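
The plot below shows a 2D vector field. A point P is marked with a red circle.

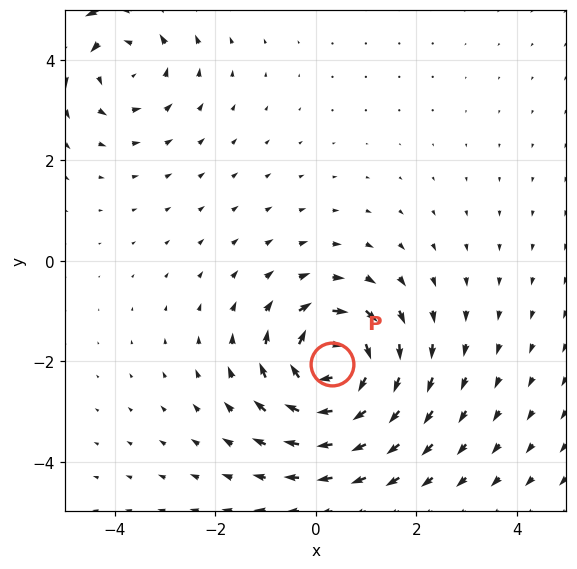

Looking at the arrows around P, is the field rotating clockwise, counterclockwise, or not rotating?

clockwise

Near P at (0.3, -2.1) the arrows circulate clockwise. The curl (z-component) there is about -6; negative curl means clockwise rotation.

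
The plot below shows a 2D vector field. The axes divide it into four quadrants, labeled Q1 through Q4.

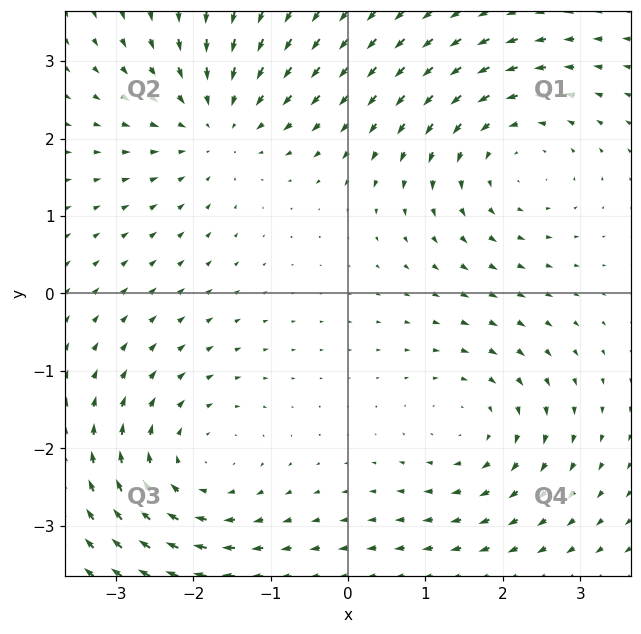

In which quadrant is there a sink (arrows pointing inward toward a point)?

Q2

The sink sits at approximately (-1.7, 2.2), which lies in quadrant Q2. The divergence there is about -4, negative as expected for a sink.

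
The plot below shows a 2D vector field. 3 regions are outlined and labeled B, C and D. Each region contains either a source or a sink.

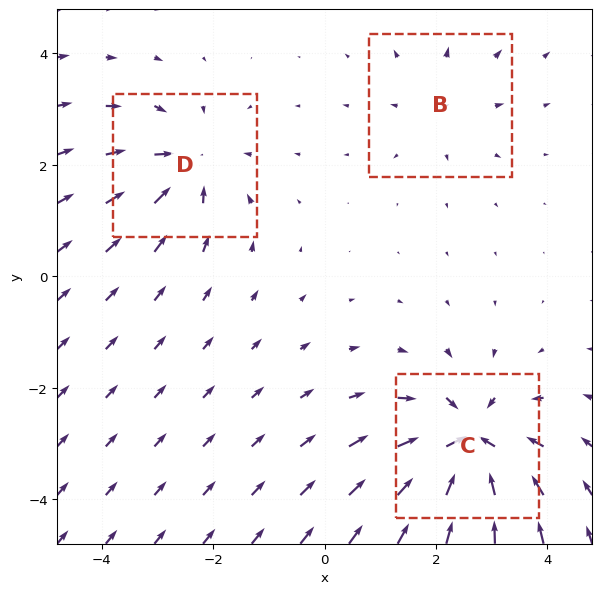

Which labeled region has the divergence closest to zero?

B

Divergence at each region's feature centre — B: about +2, C: about -6, D: about -4. Region B is closest to zero.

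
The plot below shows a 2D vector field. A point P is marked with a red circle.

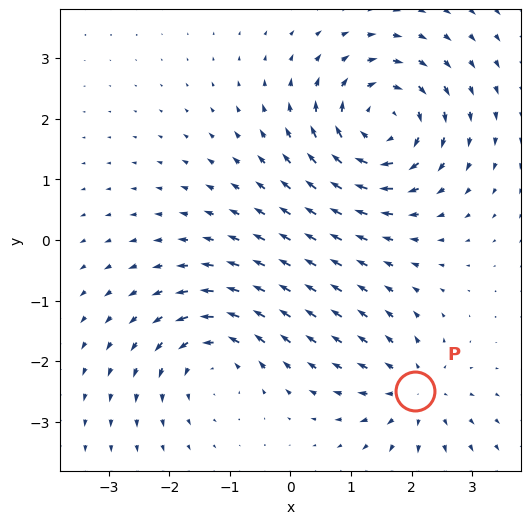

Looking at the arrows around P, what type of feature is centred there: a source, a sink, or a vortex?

At P (2.1, -2.5) the arrows spread outward. Divergence about +4, curl ≈0 — positive divergence with near-zero curl is a source.

source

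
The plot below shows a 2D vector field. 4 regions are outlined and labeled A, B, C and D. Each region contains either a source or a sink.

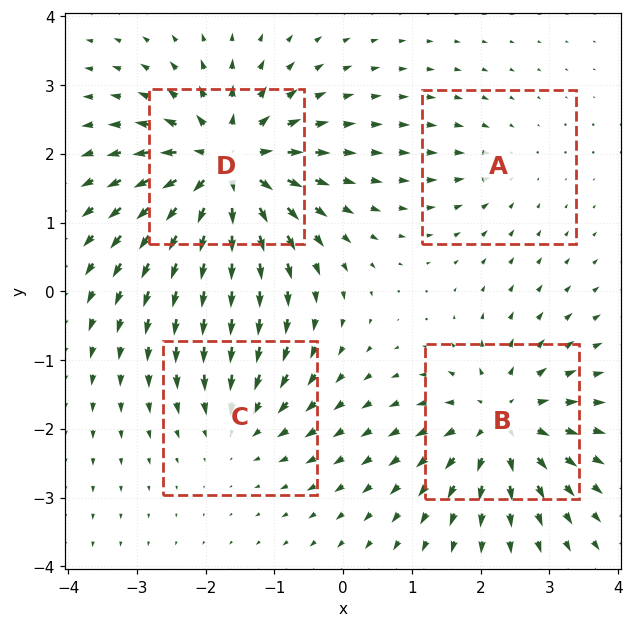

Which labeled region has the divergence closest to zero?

A

Divergence at each region's feature centre — A: about -2, B: about +6, C: about -4, D: about +9. Region A is closest to zero.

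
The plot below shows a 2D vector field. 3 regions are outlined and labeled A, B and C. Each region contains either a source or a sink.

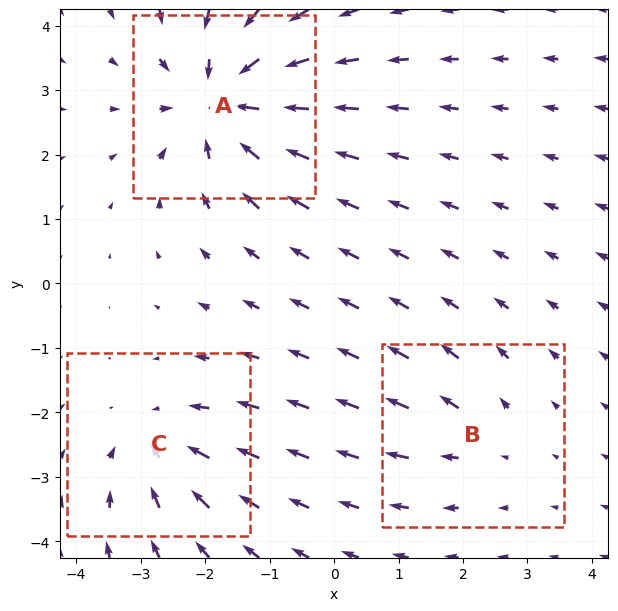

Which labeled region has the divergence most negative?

Divergence at each region's feature centre — A: about -5, B: about +2, C: about -3. Region A is most negative.

A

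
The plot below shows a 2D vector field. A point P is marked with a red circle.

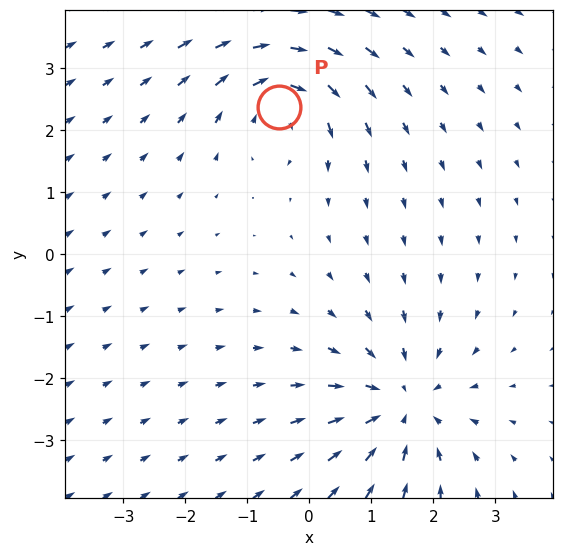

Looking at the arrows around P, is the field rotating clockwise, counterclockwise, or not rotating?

clockwise

Near P at (-0.5, 2.4) the arrows circulate clockwise. The curl (z-component) there is about -4; negative curl means clockwise rotation.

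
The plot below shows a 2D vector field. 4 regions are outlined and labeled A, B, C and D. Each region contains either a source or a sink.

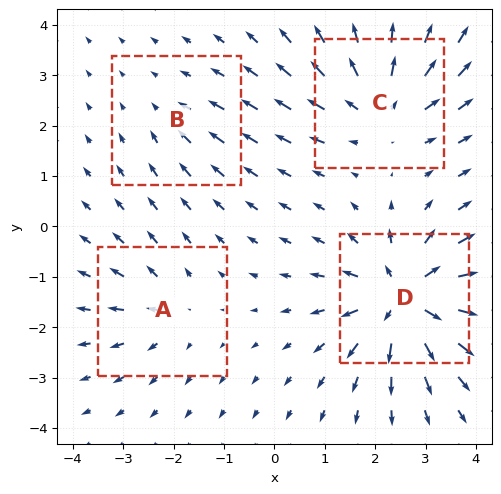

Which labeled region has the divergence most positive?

Divergence at each region's feature centre — A: about +4, B: about -2, C: about +6, D: about +8. Region D is most positive.

D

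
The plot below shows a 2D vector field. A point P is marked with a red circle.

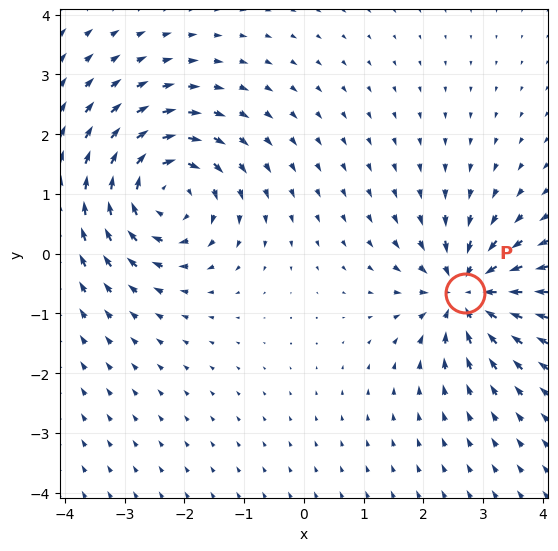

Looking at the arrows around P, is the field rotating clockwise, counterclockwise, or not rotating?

not rotating

Near P at (2.7, -0.7) the arrows show no circulation. The curl there is ≈0.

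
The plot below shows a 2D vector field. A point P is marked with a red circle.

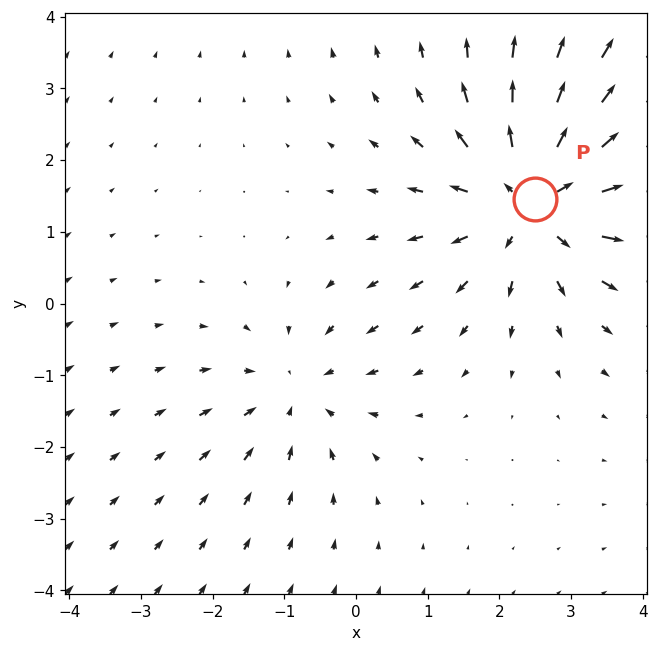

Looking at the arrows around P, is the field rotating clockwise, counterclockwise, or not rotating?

not rotating

Near P at (2.5, 1.5) the arrows show no circulation. The curl there is ≈0.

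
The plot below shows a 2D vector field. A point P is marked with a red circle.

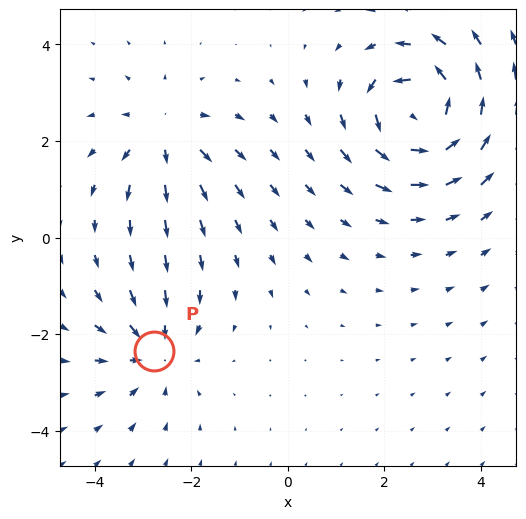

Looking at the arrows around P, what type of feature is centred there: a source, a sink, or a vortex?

At P (-2.8, -2.4) the arrows converge inward. Divergence about -3, curl ≈0 — negative divergence with near-zero curl is a sink.

sink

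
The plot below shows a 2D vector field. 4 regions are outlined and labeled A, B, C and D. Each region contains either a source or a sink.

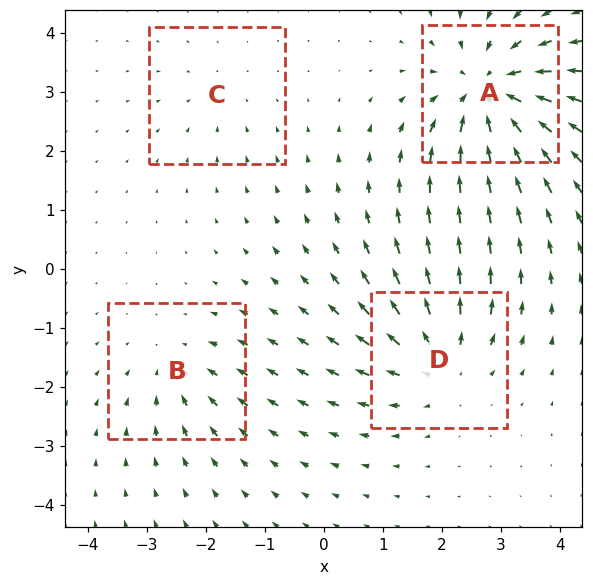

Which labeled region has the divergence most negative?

Divergence at each region's feature centre — A: about -7, B: about -3, C: about -2, D: about +5. Region A is most negative.

A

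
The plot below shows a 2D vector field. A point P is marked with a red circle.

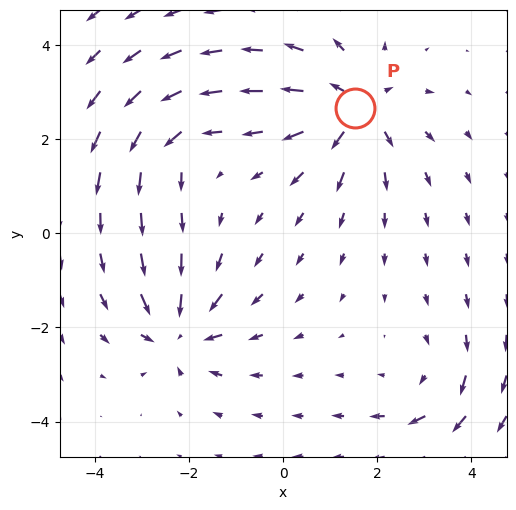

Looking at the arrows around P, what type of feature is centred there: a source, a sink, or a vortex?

source

At P (1.5, 2.7) the arrows spread outward. Divergence about +5, curl ≈0 — positive divergence with near-zero curl is a source.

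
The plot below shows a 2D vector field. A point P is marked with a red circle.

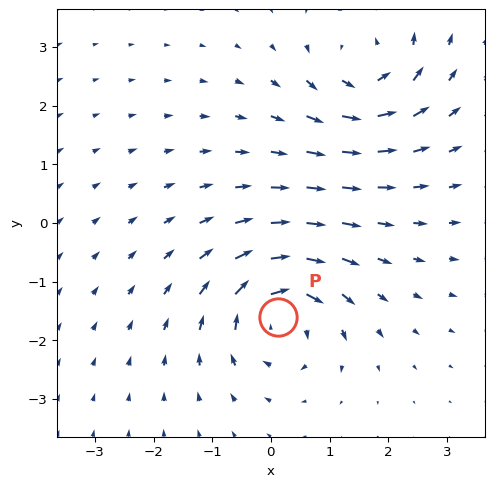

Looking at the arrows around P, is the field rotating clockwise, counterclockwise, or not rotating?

clockwise

Near P at (0.1, -1.6) the arrows circulate clockwise. The curl (z-component) there is about -5; negative curl means clockwise rotation.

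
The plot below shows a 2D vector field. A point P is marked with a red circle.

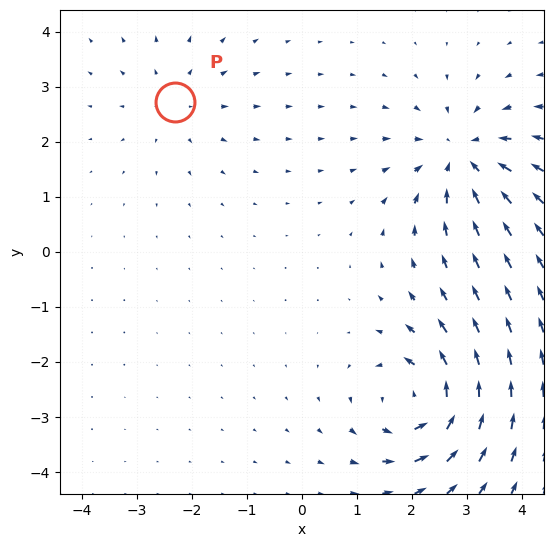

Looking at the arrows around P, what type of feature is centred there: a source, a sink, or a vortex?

At P (-2.3, 2.7) the arrows spread outward. Divergence about +2, curl ≈0 — positive divergence with near-zero curl is a source.

source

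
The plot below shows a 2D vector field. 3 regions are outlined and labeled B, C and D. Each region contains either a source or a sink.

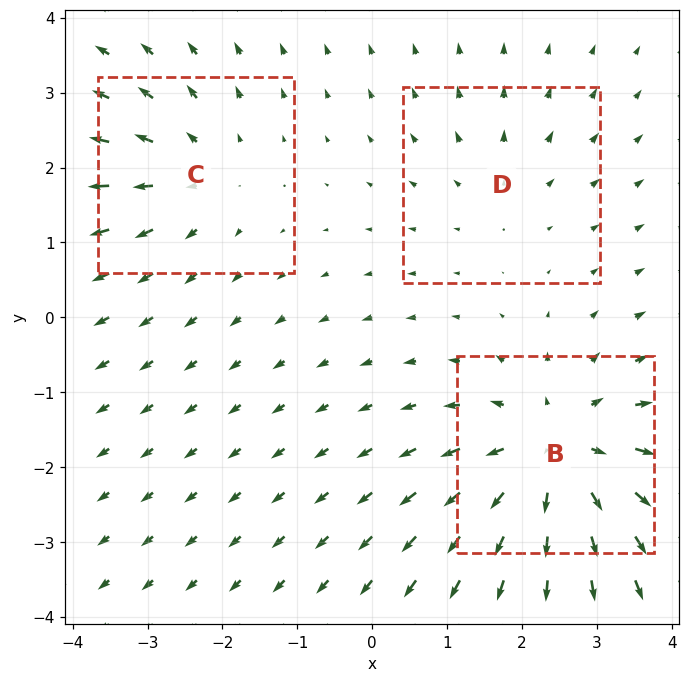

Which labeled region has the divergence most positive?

Divergence at each region's feature centre — B: about +5, C: about +3, D: about +2. Region B is most positive.

B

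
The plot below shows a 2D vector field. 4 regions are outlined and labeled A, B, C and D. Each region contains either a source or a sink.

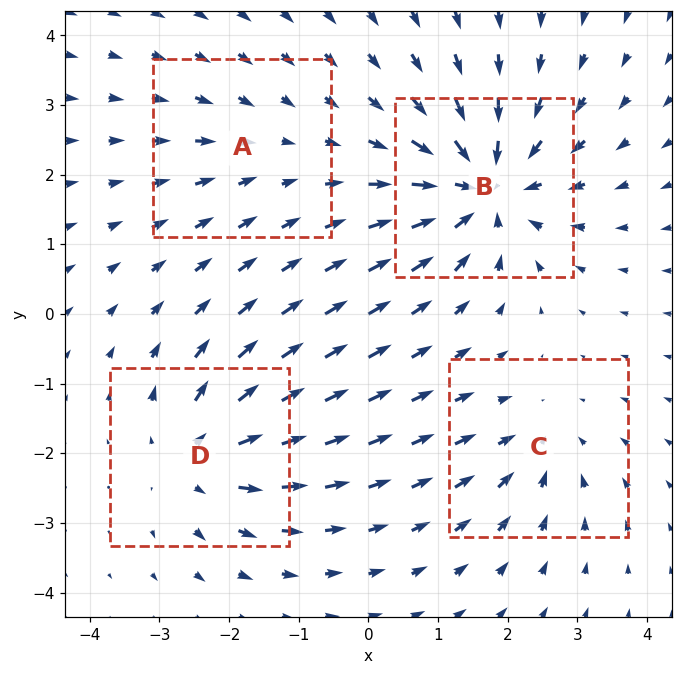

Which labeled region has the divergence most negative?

Divergence at each region's feature centre — A: about -2, B: about -8, C: about -4, D: about +5. Region B is most negative.

B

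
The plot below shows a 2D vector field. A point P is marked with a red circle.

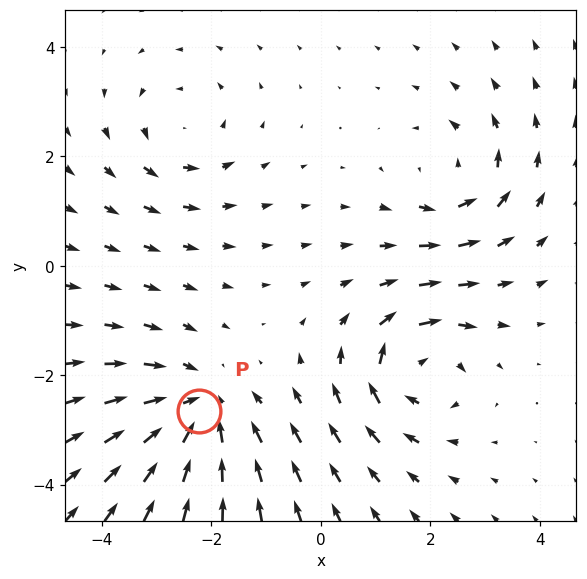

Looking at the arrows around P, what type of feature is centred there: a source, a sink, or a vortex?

sink

At P (-2.2, -2.7) the arrows converge inward. Divergence about -4, curl ≈0 — negative divergence with near-zero curl is a sink.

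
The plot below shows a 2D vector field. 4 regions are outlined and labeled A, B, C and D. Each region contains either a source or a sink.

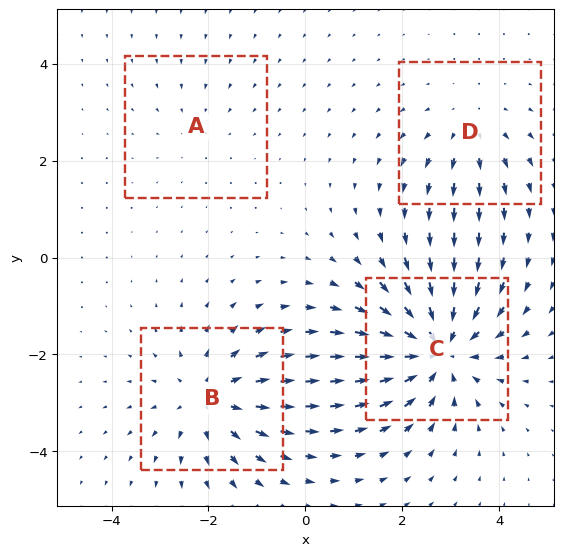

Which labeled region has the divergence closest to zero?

A

Divergence at each region's feature centre — A: about -2, B: about +5, C: about -7, D: about +3. Region A is closest to zero.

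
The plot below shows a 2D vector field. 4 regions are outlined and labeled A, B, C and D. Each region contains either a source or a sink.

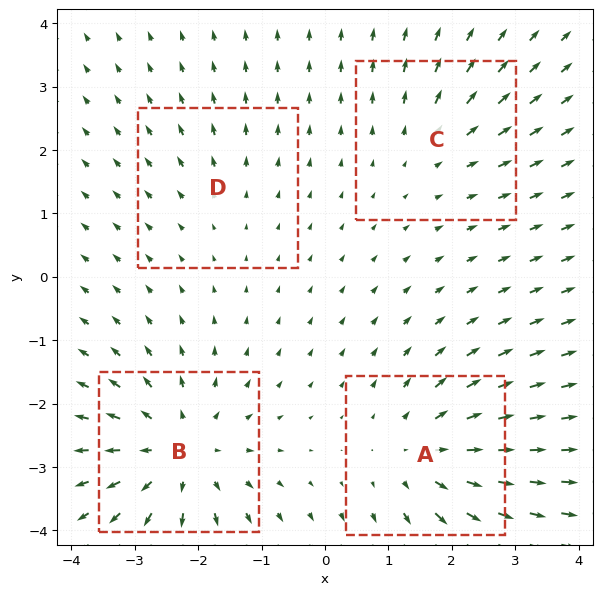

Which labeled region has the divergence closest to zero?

D

Divergence at each region's feature centre — A: about +5, B: about +6, C: about +3, D: about +2. Region D is closest to zero.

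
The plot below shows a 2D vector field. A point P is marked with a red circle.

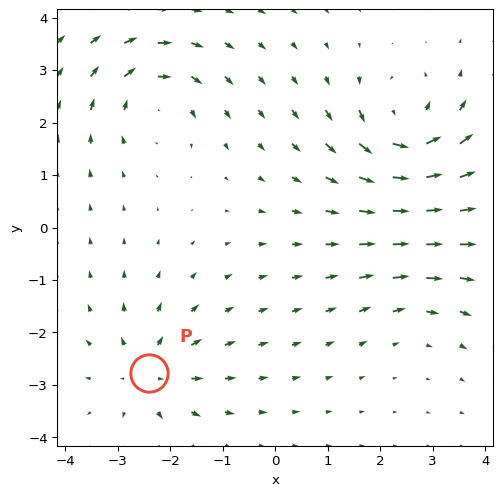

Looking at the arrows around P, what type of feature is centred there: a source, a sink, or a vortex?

At P (-2.4, -2.8) the arrows spread outward. Divergence about +4, curl ≈0 — positive divergence with near-zero curl is a source.

source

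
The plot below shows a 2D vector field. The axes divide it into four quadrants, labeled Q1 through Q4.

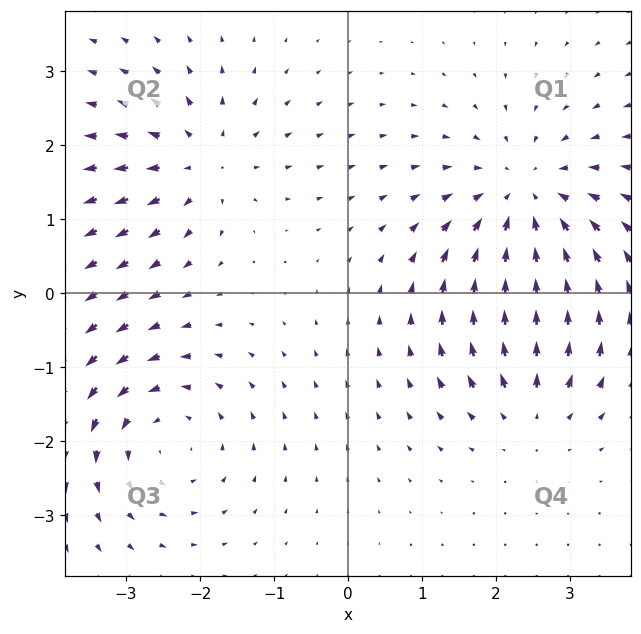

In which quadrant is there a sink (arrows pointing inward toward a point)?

Q1

The sink sits at approximately (2.4, 1.3), which lies in quadrant Q1. The divergence there is about -4, negative as expected for a sink.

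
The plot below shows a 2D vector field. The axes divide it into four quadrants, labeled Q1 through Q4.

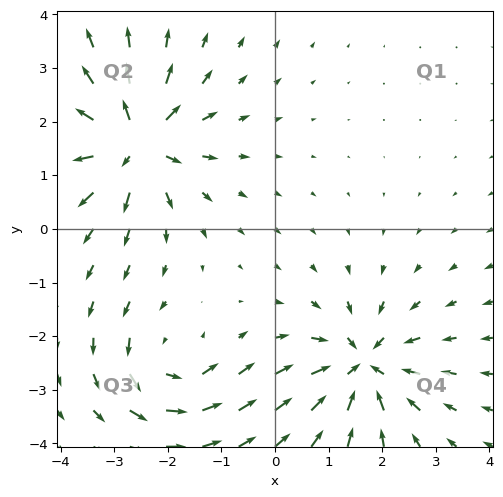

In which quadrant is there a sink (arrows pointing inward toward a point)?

The sink sits at approximately (1.6, -2.6), which lies in quadrant Q4. The divergence there is about -5, negative as expected for a sink.

Q4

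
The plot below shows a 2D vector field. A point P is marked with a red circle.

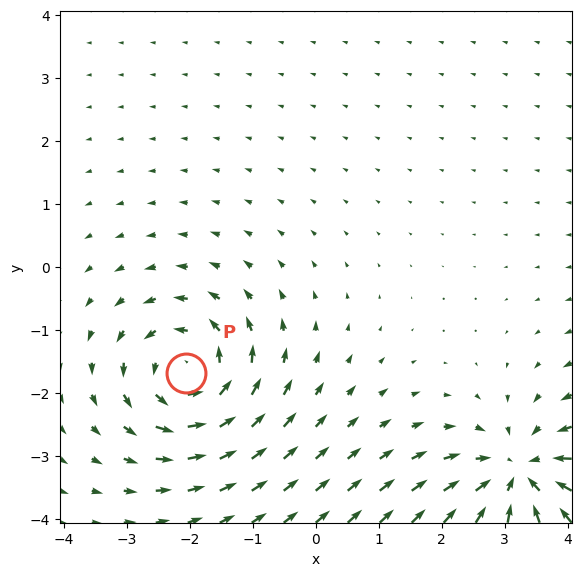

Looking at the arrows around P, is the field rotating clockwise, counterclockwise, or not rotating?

counterclockwise

Near P at (-2.1, -1.7) the arrows circulate counterclockwise. The curl (z-component) there is about +4; positive curl means counterclockwise rotation.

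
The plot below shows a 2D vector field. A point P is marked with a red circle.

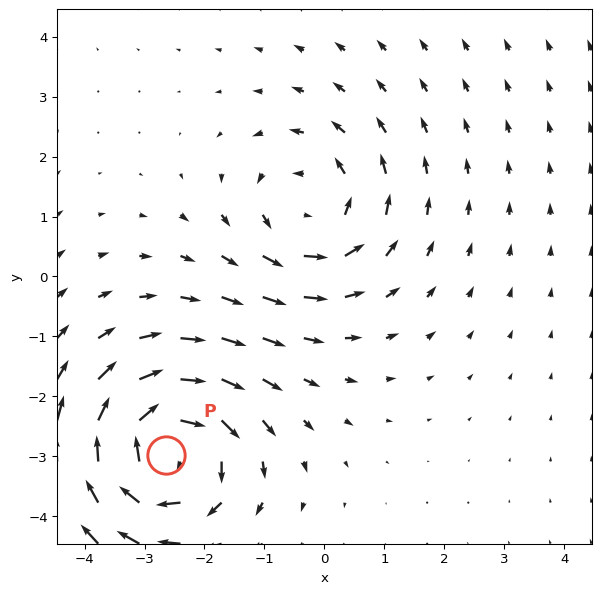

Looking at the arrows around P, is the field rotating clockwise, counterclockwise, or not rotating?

clockwise

Near P at (-2.6, -3.0) the arrows circulate clockwise. The curl (z-component) there is about -5; negative curl means clockwise rotation.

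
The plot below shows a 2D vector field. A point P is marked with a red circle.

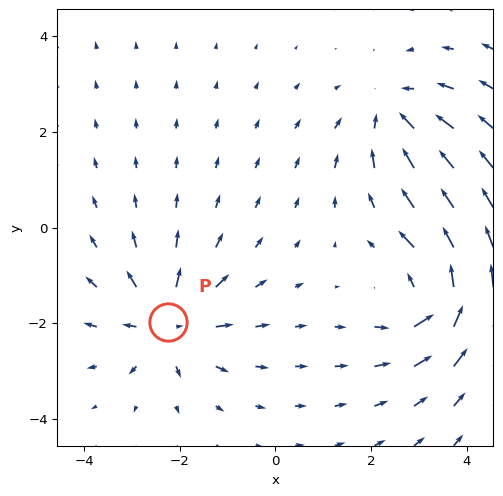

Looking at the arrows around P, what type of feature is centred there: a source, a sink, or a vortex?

source

At P (-2.2, -2.0) the arrows spread outward. Divergence about +4, curl ≈0 — positive divergence with near-zero curl is a source.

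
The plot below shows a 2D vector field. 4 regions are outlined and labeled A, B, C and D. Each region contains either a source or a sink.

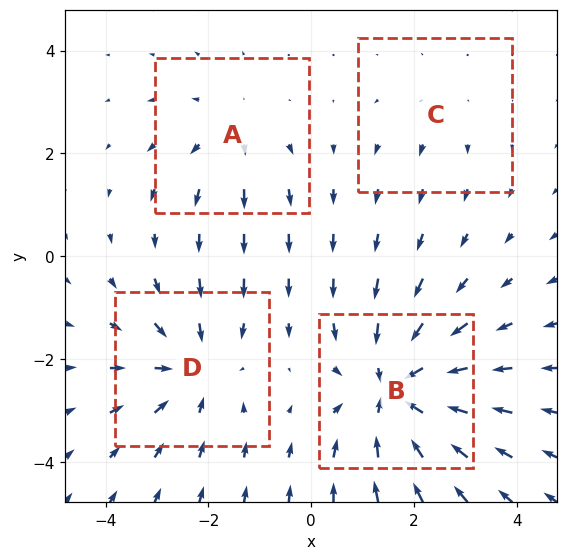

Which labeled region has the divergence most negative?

B

Divergence at each region's feature centre — A: about +3, B: about -7, C: about +2, D: about -4. Region B is most negative.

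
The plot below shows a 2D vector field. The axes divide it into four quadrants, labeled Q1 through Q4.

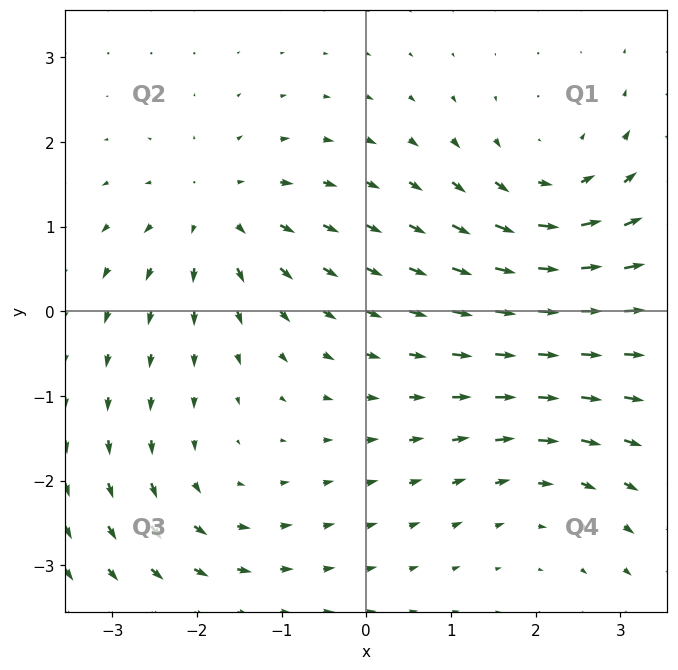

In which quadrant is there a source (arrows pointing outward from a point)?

The source sits at approximately (-1.7, 1.2), which lies in quadrant Q2. The divergence there is about +5, positive as expected for a source.

Q2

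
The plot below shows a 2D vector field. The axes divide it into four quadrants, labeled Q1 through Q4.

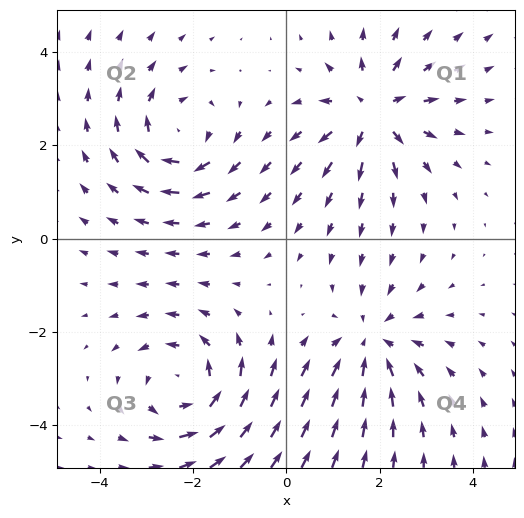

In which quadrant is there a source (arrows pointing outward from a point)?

Q1

The source sits at approximately (1.9, 2.7), which lies in quadrant Q1. The divergence there is about +4, positive as expected for a source.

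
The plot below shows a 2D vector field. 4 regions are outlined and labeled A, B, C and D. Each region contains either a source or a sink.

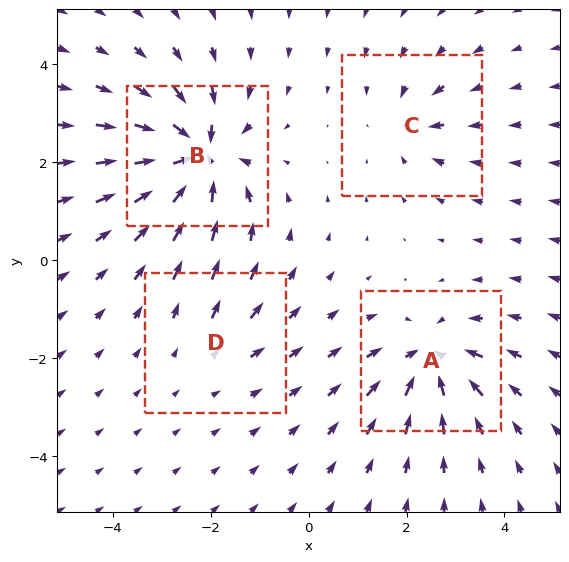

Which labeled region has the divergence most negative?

B

Divergence at each region's feature centre — A: about -7, B: about -9, C: about -4, D: about +2. Region B is most negative.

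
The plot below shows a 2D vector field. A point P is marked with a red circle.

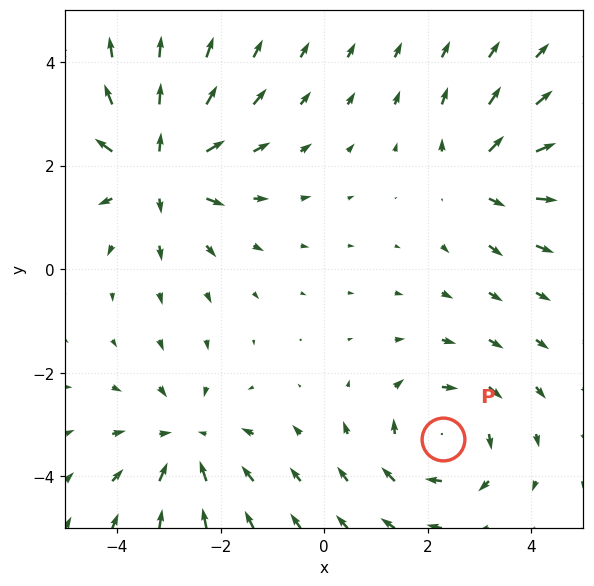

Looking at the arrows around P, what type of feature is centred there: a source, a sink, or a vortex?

vortex

At P (2.3, -3.3) the arrows circulate clockwise. Divergence ≈0, curl about -4 — near-zero divergence with nonzero curl is a vortex.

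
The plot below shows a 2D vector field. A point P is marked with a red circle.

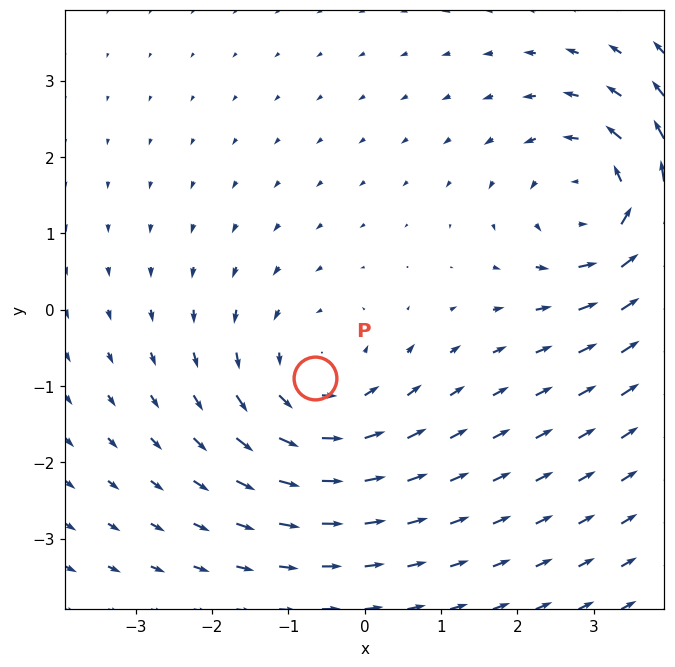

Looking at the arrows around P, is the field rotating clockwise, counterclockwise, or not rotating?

Near P at (-0.7, -0.9) the arrows circulate counterclockwise. The curl (z-component) there is about +3; positive curl means counterclockwise rotation.

counterclockwise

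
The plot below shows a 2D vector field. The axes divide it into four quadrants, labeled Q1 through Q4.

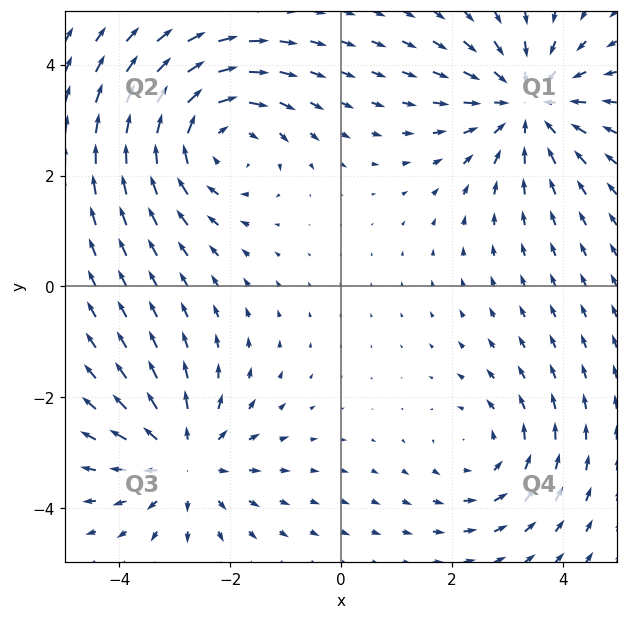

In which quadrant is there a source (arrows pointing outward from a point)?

The source sits at approximately (-2.8, -3.1), which lies in quadrant Q3. The divergence there is about +4, positive as expected for a source.

Q3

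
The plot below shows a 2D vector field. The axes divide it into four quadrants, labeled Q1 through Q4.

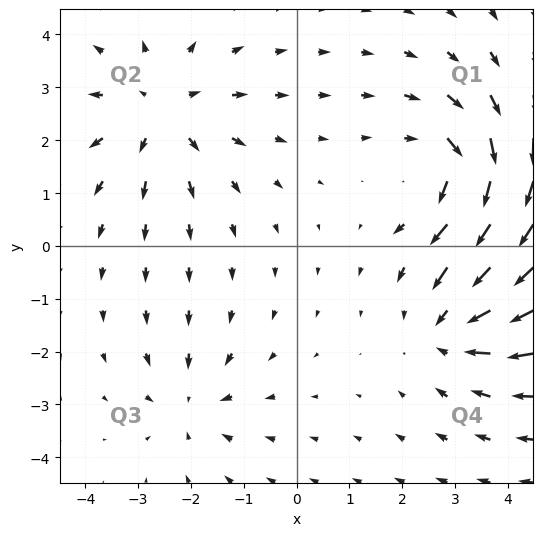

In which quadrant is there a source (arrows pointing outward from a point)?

Q2

The source sits at approximately (-2.6, 2.5), which lies in quadrant Q2. The divergence there is about +4, positive as expected for a source.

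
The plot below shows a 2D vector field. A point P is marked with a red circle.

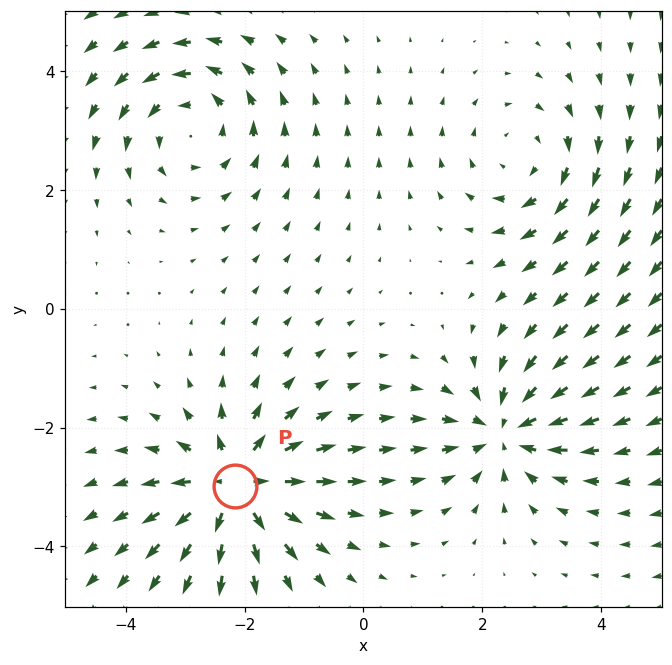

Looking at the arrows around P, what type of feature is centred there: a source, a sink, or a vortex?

At P (-2.2, -3.0) the arrows spread outward. Divergence about +6, curl ≈0 — positive divergence with near-zero curl is a source.

source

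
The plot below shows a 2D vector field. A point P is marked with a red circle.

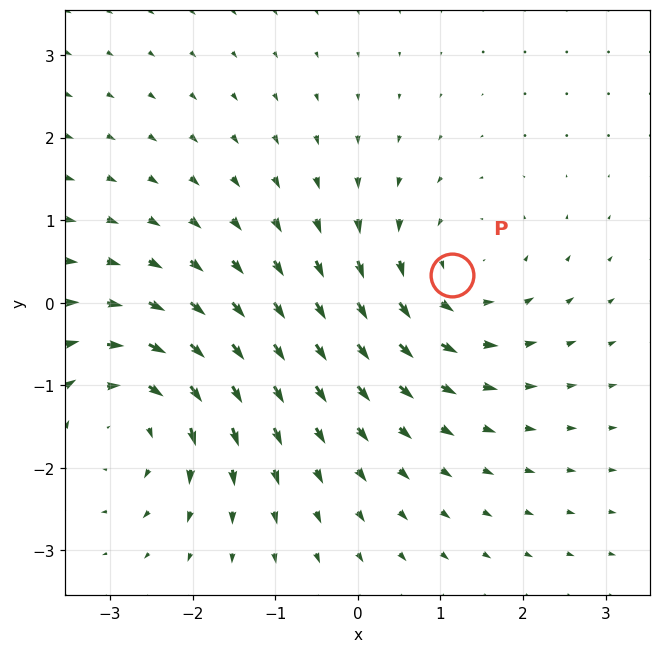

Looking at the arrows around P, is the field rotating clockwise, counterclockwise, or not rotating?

counterclockwise

Near P at (1.1, 0.3) the arrows circulate counterclockwise. The curl (z-component) there is about +4; positive curl means counterclockwise rotation.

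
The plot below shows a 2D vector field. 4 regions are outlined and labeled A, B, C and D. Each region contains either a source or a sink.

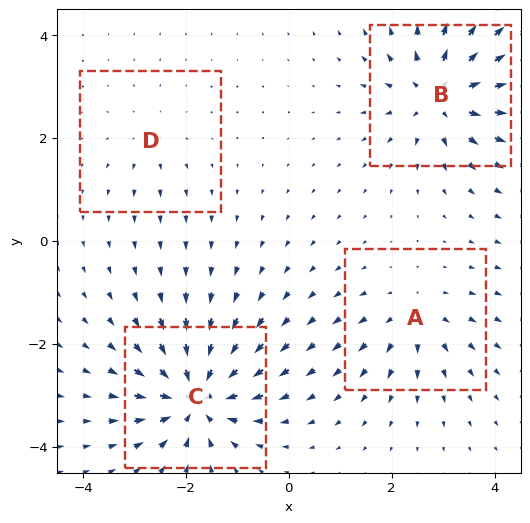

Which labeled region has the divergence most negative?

Divergence at each region's feature centre — A: about +4, B: about +7, C: about -8, D: about +3. Region C is most negative.

C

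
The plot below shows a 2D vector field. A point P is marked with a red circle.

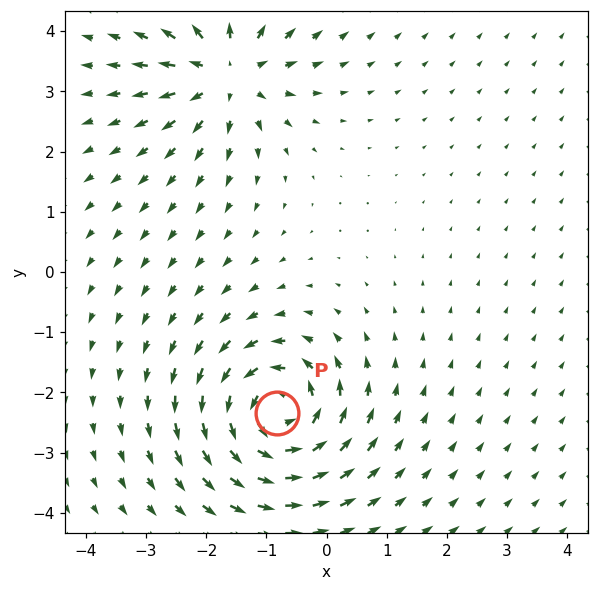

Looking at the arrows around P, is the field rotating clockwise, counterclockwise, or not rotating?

counterclockwise

Near P at (-0.8, -2.3) the arrows circulate counterclockwise. The curl (z-component) there is about +5; positive curl means counterclockwise rotation.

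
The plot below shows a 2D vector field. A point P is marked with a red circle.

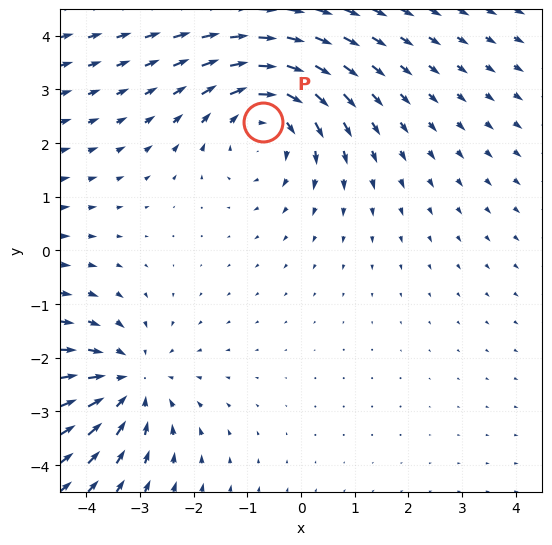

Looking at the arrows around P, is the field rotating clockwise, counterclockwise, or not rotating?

Near P at (-0.7, 2.4) the arrows circulate clockwise. The curl (z-component) there is about -3; negative curl means clockwise rotation.

clockwise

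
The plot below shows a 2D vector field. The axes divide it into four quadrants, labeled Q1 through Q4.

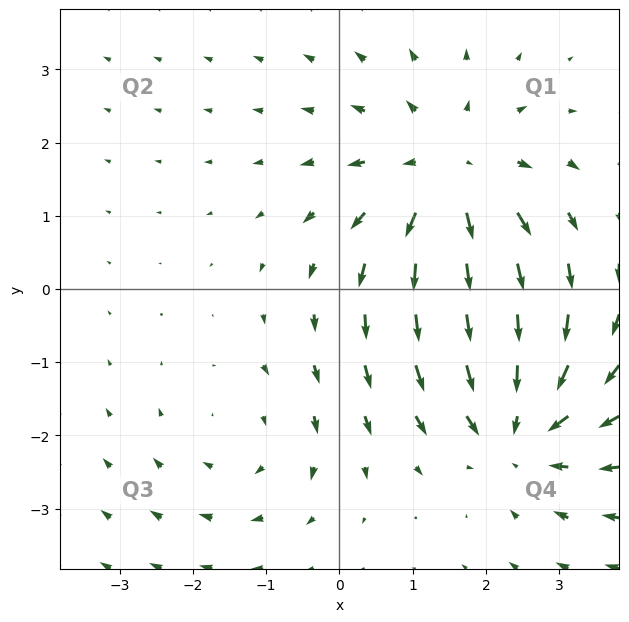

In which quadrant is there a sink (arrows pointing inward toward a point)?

The sink sits at approximately (2.4, -1.9), which lies in quadrant Q4. The divergence there is about -4, negative as expected for a sink.

Q4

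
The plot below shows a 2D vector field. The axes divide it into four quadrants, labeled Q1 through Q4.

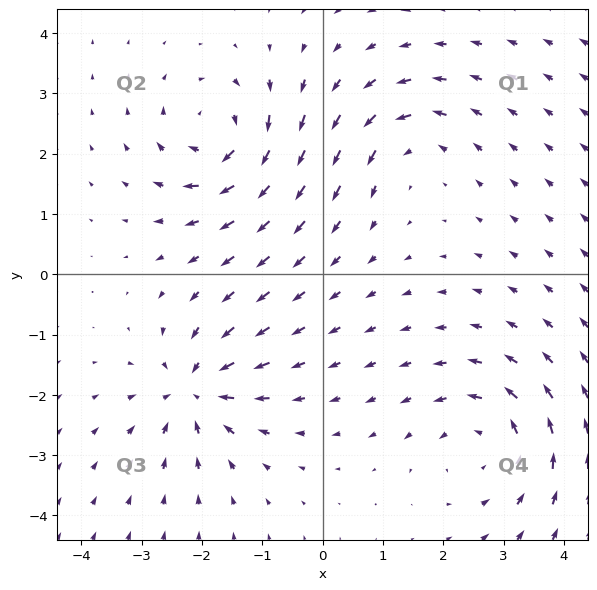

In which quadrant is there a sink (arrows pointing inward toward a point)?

The sink sits at approximately (-2.1, -1.9), which lies in quadrant Q3. The divergence there is about -6, negative as expected for a sink.

Q3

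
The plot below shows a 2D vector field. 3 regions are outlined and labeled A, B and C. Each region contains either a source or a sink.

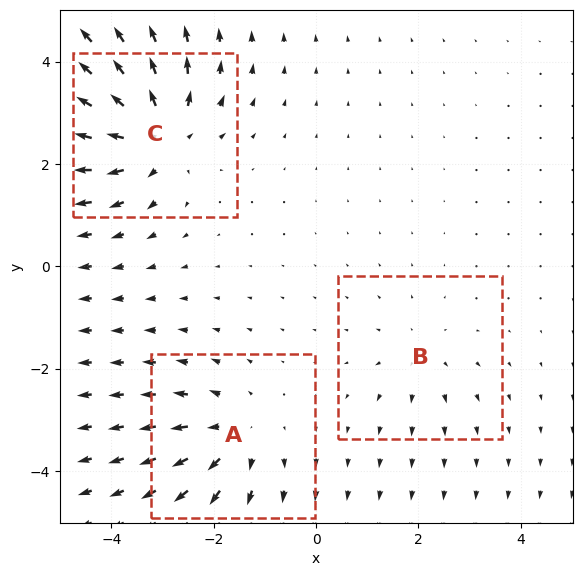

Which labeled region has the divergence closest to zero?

Divergence at each region's feature centre — A: about +4, B: about +2, C: about +5. Region B is closest to zero.

B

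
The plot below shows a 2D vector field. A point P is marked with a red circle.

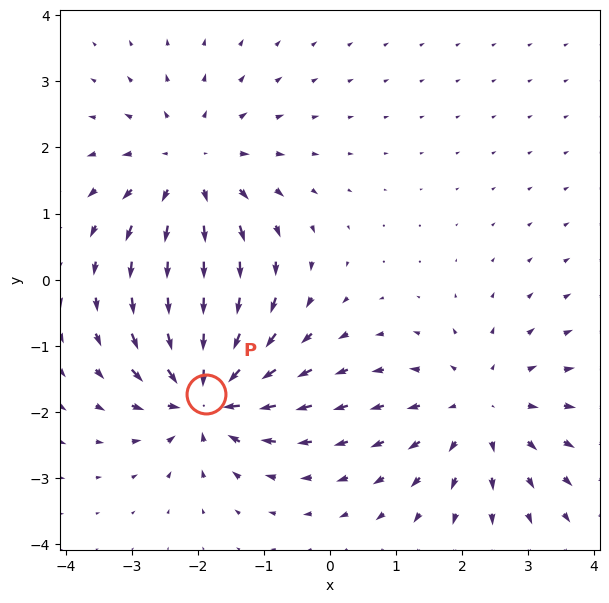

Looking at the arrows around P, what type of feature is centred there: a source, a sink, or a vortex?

sink

At P (-1.9, -1.7) the arrows converge inward. Divergence about -7, curl ≈0 — negative divergence with near-zero curl is a sink.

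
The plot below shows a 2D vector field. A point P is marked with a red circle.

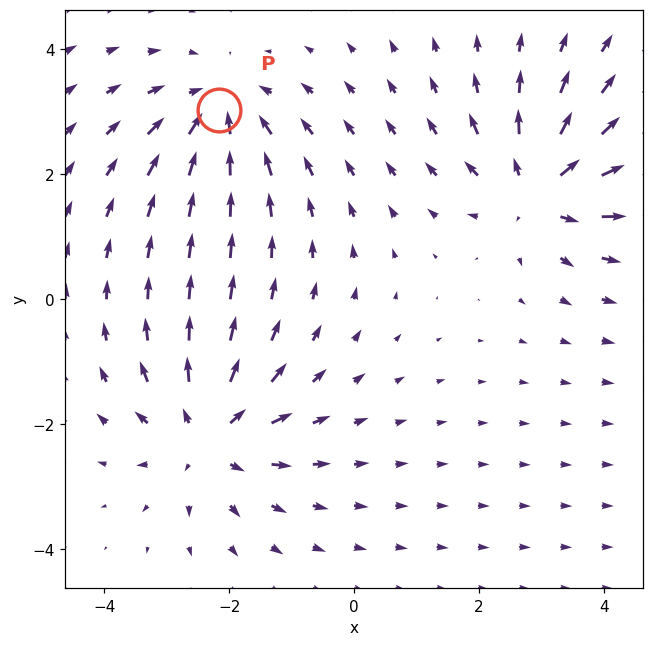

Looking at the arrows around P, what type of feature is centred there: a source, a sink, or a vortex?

At P (-2.2, 3.0) the arrows converge inward. Divergence about -4, curl ≈0 — negative divergence with near-zero curl is a sink.

sink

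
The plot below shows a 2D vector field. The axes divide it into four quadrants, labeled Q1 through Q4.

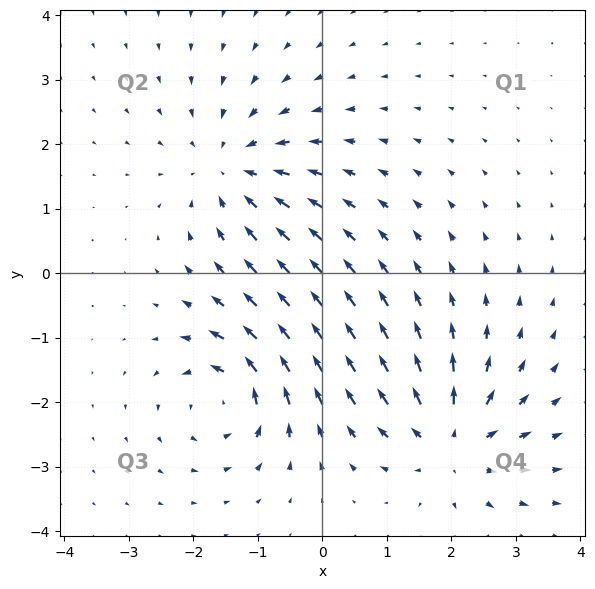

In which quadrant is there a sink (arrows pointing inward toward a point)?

The sink sits at approximately (-1.4, 1.6), which lies in quadrant Q2. The divergence there is about -5, negative as expected for a sink.

Q2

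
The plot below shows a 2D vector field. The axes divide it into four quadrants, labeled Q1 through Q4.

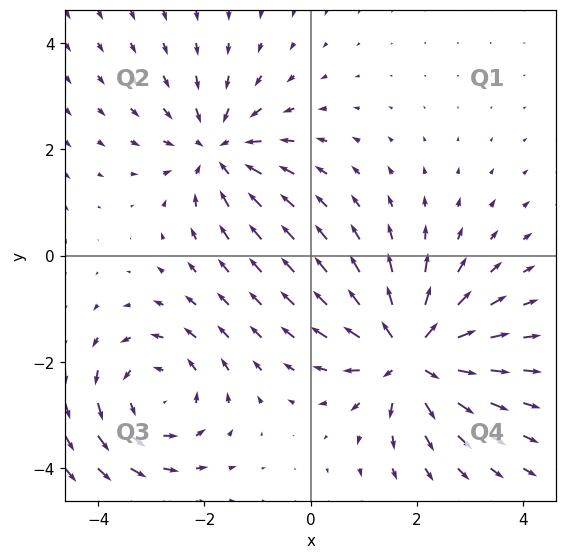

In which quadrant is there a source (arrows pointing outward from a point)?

Q4

The source sits at approximately (1.9, -1.9), which lies in quadrant Q4. The divergence there is about +6, positive as expected for a source.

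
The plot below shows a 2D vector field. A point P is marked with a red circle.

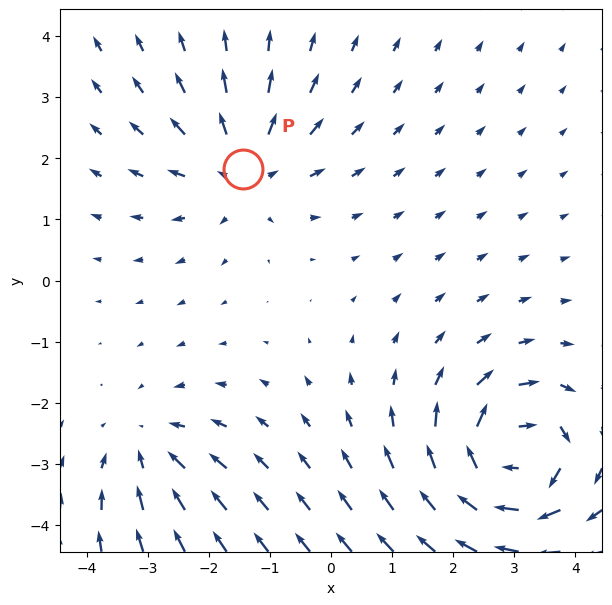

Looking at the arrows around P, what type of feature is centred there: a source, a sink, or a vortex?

source

At P (-1.4, 1.8) the arrows spread outward. Divergence about +4, curl ≈0 — positive divergence with near-zero curl is a source.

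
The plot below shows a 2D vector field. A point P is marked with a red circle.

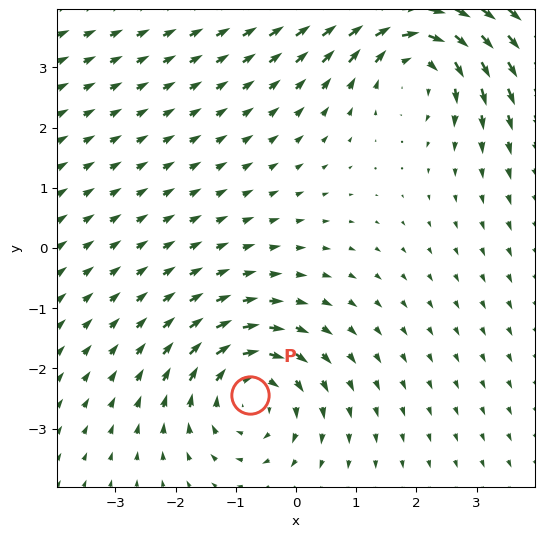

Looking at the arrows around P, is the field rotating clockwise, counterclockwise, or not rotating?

Near P at (-0.8, -2.4) the arrows circulate clockwise. The curl (z-component) there is about -4; negative curl means clockwise rotation.

clockwise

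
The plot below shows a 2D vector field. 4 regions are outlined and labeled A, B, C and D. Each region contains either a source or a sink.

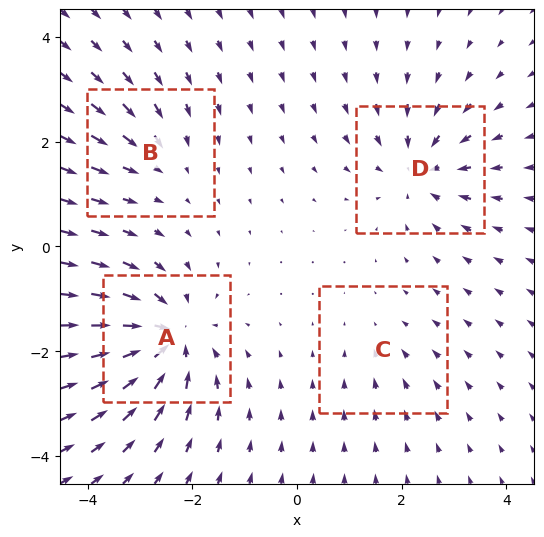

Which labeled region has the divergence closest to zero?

Divergence at each region's feature centre — A: about -8, B: about -3, C: about -2, D: about -5. Region C is closest to zero.

C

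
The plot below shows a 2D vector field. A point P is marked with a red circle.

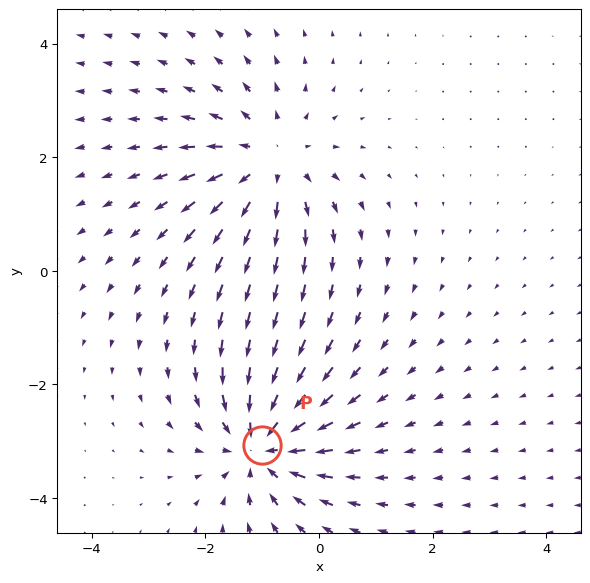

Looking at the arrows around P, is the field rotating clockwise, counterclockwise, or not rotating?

not rotating

Near P at (-1.0, -3.1) the arrows show no circulation. The curl there is ≈0.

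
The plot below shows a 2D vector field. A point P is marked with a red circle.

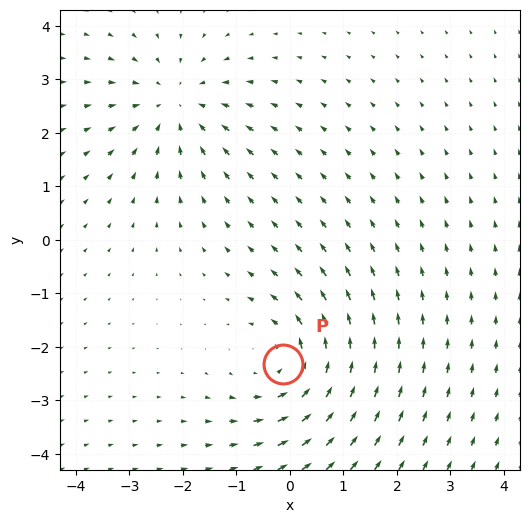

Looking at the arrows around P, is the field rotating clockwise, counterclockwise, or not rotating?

Near P at (-0.1, -2.3) the arrows circulate counterclockwise. The curl (z-component) there is about +4; positive curl means counterclockwise rotation.

counterclockwise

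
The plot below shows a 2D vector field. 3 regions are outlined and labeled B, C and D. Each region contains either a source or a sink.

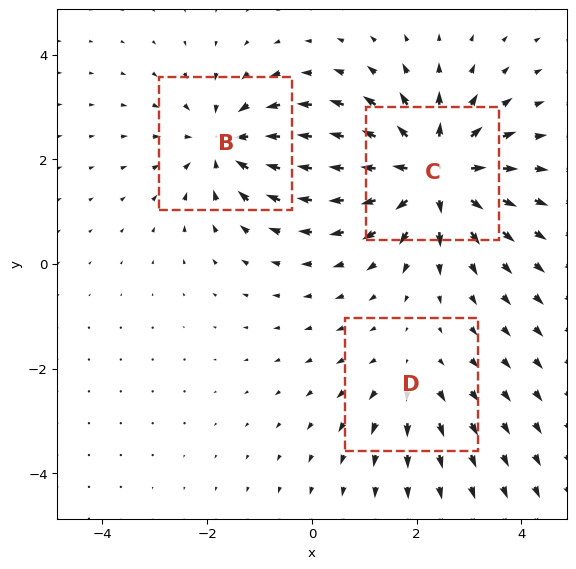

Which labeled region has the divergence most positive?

Divergence at each region's feature centre — B: about -3, C: about +5, D: about +2. Region C is most positive.

C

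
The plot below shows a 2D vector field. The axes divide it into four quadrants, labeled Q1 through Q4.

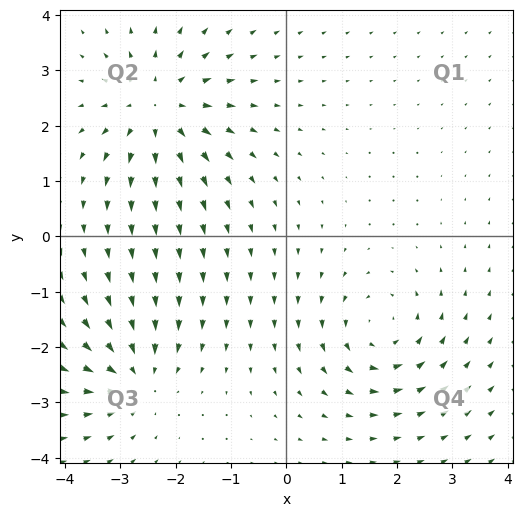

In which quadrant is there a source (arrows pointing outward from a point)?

The source sits at approximately (-2.3, 2.3), which lies in quadrant Q2. The divergence there is about +5, positive as expected for a source.

Q2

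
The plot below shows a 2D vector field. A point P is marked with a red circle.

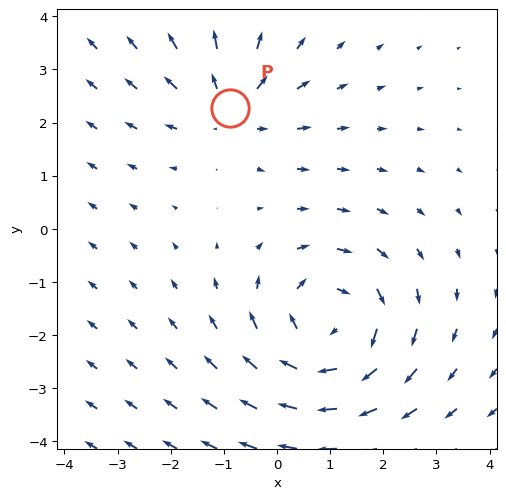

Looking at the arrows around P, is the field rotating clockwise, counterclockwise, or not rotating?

not rotating

Near P at (-0.9, 2.3) the arrows show no circulation. The curl there is ≈0.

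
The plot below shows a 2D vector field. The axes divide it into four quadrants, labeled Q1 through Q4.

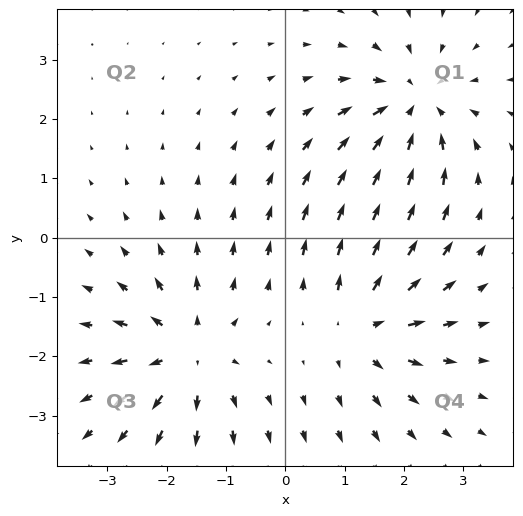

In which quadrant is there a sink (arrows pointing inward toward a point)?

The sink sits at approximately (2.2, 2.2), which lies in quadrant Q1. The divergence there is about -5, negative as expected for a sink.

Q1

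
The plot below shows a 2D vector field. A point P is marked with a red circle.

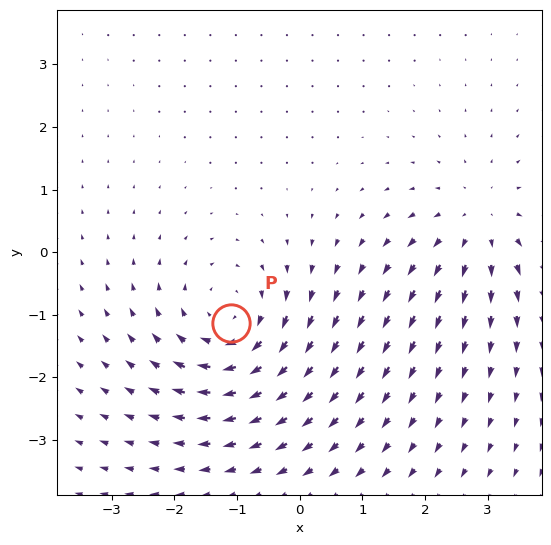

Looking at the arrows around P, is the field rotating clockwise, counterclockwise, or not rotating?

Near P at (-1.1, -1.1) the arrows circulate clockwise. The curl (z-component) there is about -4; negative curl means clockwise rotation.

clockwise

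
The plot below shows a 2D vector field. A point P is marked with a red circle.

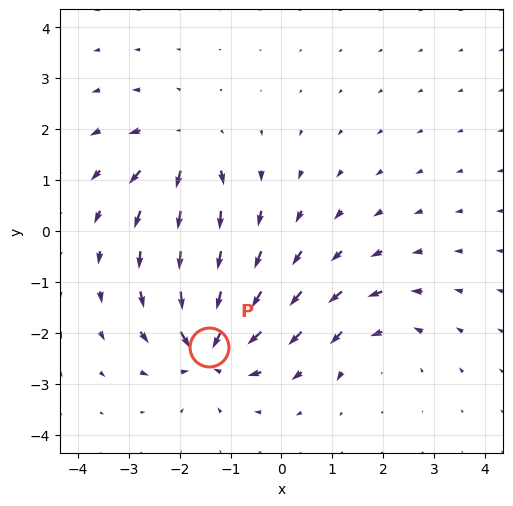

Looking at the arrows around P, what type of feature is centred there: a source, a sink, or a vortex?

At P (-1.4, -2.3) the arrows converge inward. Divergence about -6, curl ≈0 — negative divergence with near-zero curl is a sink.

sink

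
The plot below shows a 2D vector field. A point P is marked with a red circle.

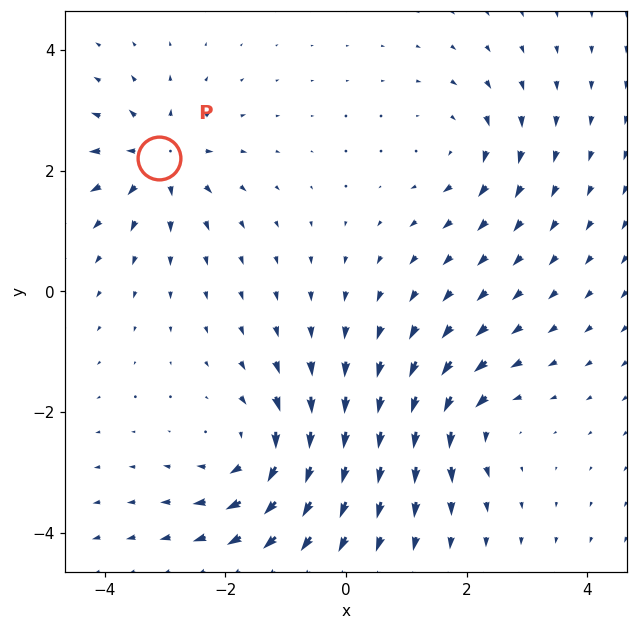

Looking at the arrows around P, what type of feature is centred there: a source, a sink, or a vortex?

At P (-3.1, 2.2) the arrows spread outward. Divergence about +5, curl ≈0 — positive divergence with near-zero curl is a source.

source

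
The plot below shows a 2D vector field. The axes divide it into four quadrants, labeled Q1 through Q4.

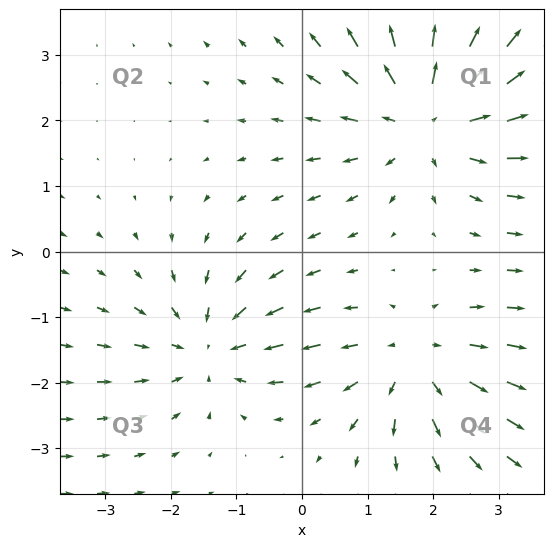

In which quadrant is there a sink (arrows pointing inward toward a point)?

The sink sits at approximately (-1.4, -1.5), which lies in quadrant Q3. The divergence there is about -3, negative as expected for a sink.

Q3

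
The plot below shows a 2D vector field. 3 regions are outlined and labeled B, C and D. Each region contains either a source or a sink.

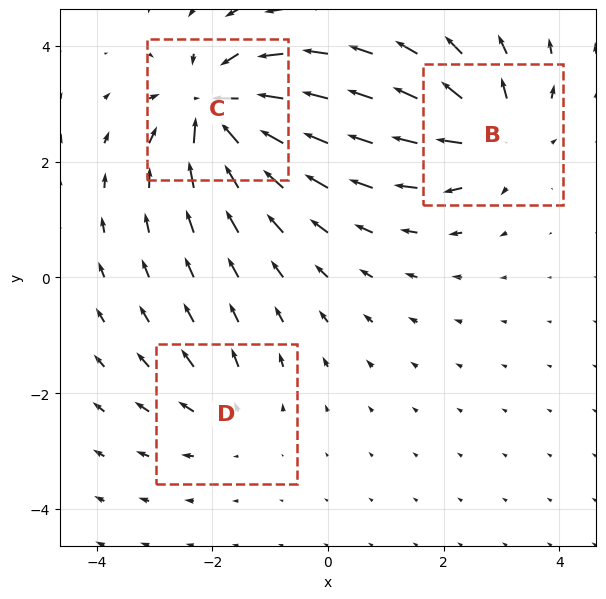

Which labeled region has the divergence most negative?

Divergence at each region's feature centre — B: about +4, C: about -6, D: about +2. Region C is most negative.

C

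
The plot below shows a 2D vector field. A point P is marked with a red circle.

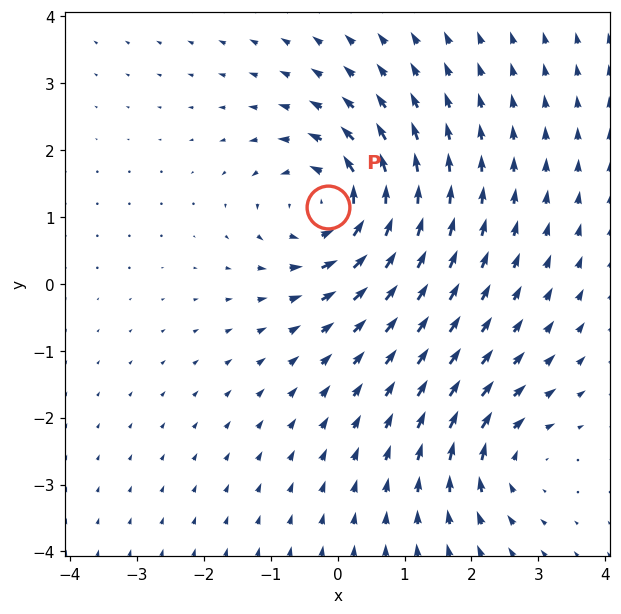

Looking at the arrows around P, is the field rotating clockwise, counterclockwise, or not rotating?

counterclockwise

Near P at (-0.1, 1.2) the arrows circulate counterclockwise. The curl (z-component) there is about +6; positive curl means counterclockwise rotation.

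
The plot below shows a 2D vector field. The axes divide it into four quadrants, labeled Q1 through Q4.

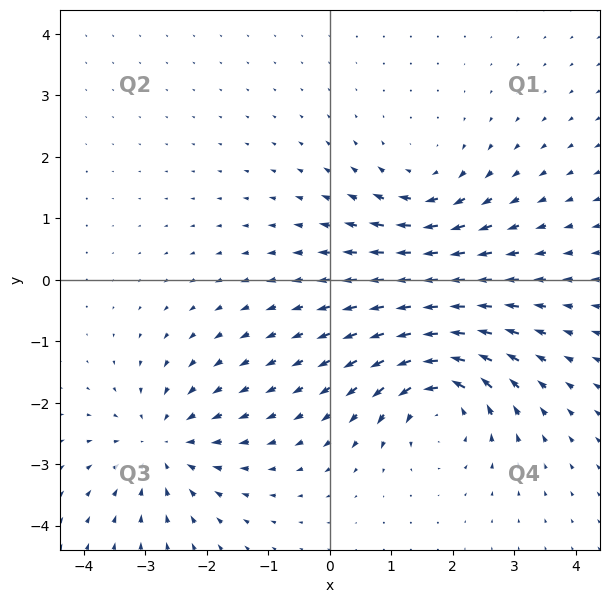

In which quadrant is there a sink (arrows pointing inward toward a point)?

The sink sits at approximately (-2.7, -2.7), which lies in quadrant Q3. The divergence there is about -3, negative as expected for a sink.

Q3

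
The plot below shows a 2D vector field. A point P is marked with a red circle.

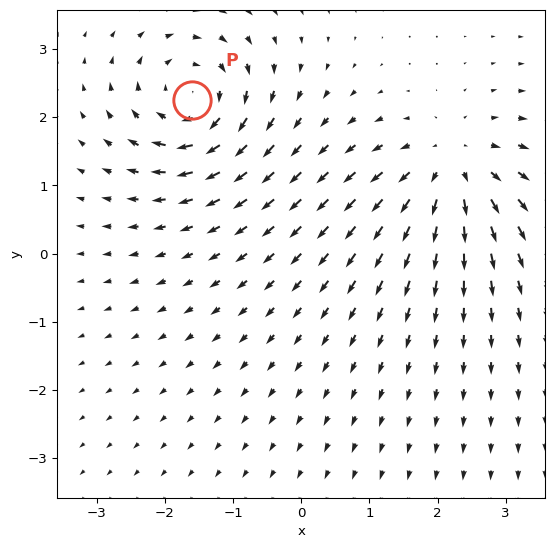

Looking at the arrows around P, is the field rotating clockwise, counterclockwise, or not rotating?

Near P at (-1.6, 2.3) the arrows circulate clockwise. The curl (z-component) there is about -6; negative curl means clockwise rotation.

clockwise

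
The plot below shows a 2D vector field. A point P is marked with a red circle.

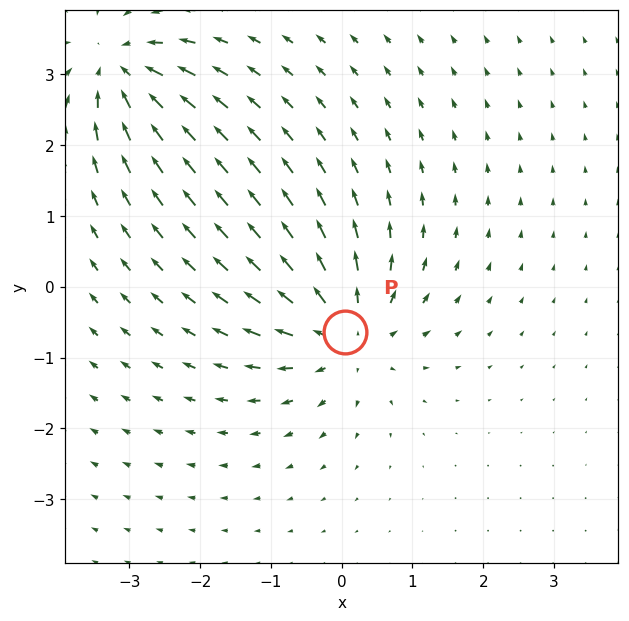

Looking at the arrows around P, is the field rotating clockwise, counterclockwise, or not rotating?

Near P at (0.0, -0.6) the arrows show no circulation. The curl there is ≈0.

not rotating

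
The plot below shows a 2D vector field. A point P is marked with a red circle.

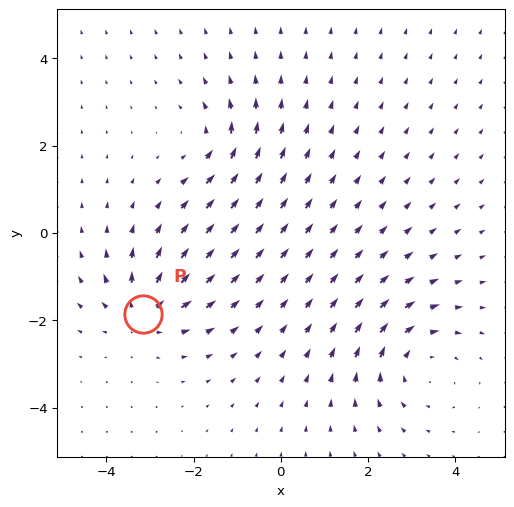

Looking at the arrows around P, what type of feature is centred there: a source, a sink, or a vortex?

At P (-3.2, -1.8) the arrows spread outward. Divergence about +4, curl ≈0 — positive divergence with near-zero curl is a source.

source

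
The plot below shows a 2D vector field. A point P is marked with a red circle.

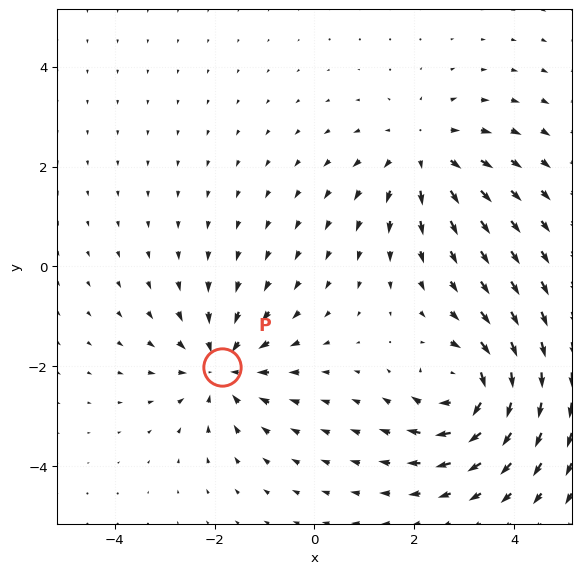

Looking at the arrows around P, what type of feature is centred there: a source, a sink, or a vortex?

At P (-1.8, -2.0) the arrows converge inward. Divergence about -4, curl ≈0 — negative divergence with near-zero curl is a sink.

sink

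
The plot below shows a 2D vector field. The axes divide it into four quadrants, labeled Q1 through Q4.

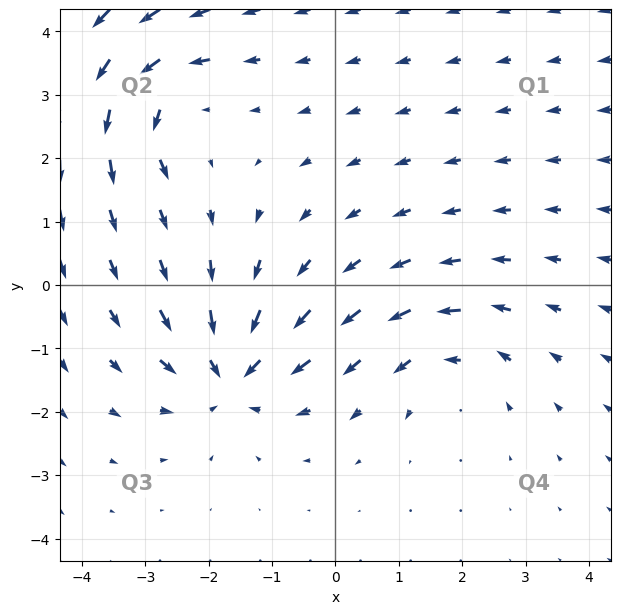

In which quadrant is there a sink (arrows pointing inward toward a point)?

The sink sits at approximately (-1.7, -1.4), which lies in quadrant Q3. The divergence there is about -5, negative as expected for a sink.

Q3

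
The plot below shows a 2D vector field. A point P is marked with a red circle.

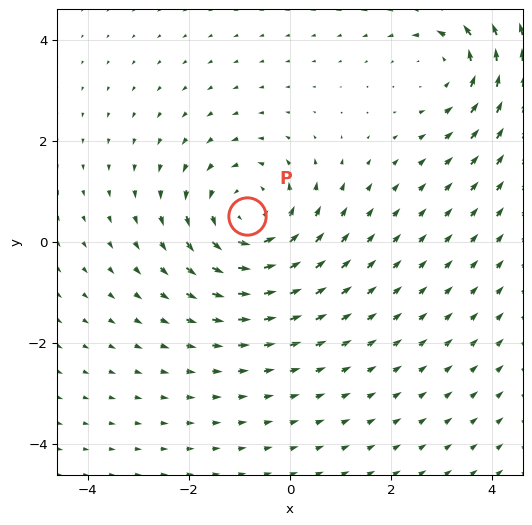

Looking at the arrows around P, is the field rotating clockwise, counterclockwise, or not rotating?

counterclockwise

Near P at (-0.8, 0.5) the arrows circulate counterclockwise. The curl (z-component) there is about +3; positive curl means counterclockwise rotation.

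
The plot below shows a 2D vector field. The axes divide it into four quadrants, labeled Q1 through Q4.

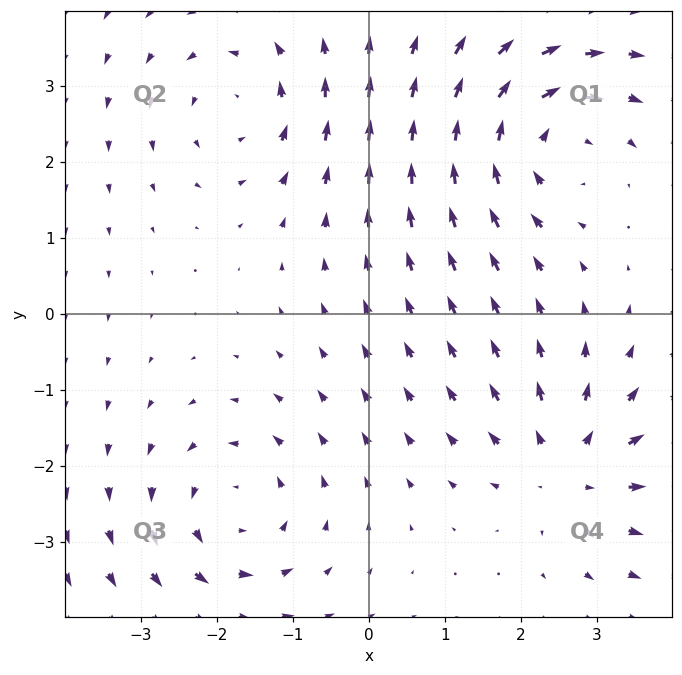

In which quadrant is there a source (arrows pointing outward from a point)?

Q4

The source sits at approximately (2.6, -2.0), which lies in quadrant Q4. The divergence there is about +4, positive as expected for a source.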